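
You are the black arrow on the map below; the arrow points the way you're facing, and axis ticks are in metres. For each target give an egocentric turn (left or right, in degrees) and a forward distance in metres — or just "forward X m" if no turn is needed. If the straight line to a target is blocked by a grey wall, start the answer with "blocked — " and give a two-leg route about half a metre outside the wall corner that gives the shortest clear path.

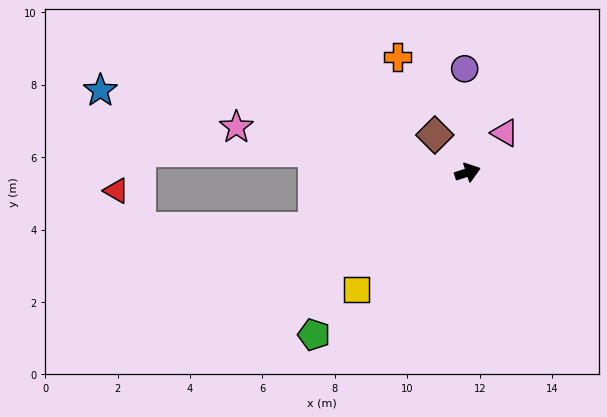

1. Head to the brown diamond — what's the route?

turn left 113°, forward 1.4 m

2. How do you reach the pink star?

turn left 151°, forward 6.5 m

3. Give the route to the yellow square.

turn right 152°, forward 4.5 m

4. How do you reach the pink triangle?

turn left 29°, forward 1.5 m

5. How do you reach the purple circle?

turn left 74°, forward 2.9 m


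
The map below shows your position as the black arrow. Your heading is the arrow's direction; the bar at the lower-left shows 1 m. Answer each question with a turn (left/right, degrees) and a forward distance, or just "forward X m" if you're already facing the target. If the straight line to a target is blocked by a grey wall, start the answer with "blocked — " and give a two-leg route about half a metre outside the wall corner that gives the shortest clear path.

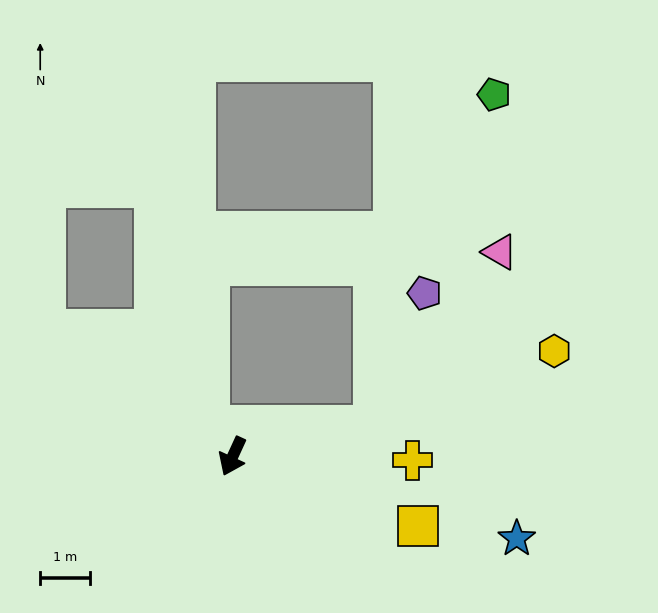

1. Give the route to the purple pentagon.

blocked — turn left 127°, forward 2.9 m, then turn left 57°, forward 2.8 m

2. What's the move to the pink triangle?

blocked — turn left 127°, forward 2.9 m, then turn left 42°, forward 4.3 m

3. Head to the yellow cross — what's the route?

turn left 113°, forward 3.6 m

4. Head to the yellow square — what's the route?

turn left 94°, forward 3.9 m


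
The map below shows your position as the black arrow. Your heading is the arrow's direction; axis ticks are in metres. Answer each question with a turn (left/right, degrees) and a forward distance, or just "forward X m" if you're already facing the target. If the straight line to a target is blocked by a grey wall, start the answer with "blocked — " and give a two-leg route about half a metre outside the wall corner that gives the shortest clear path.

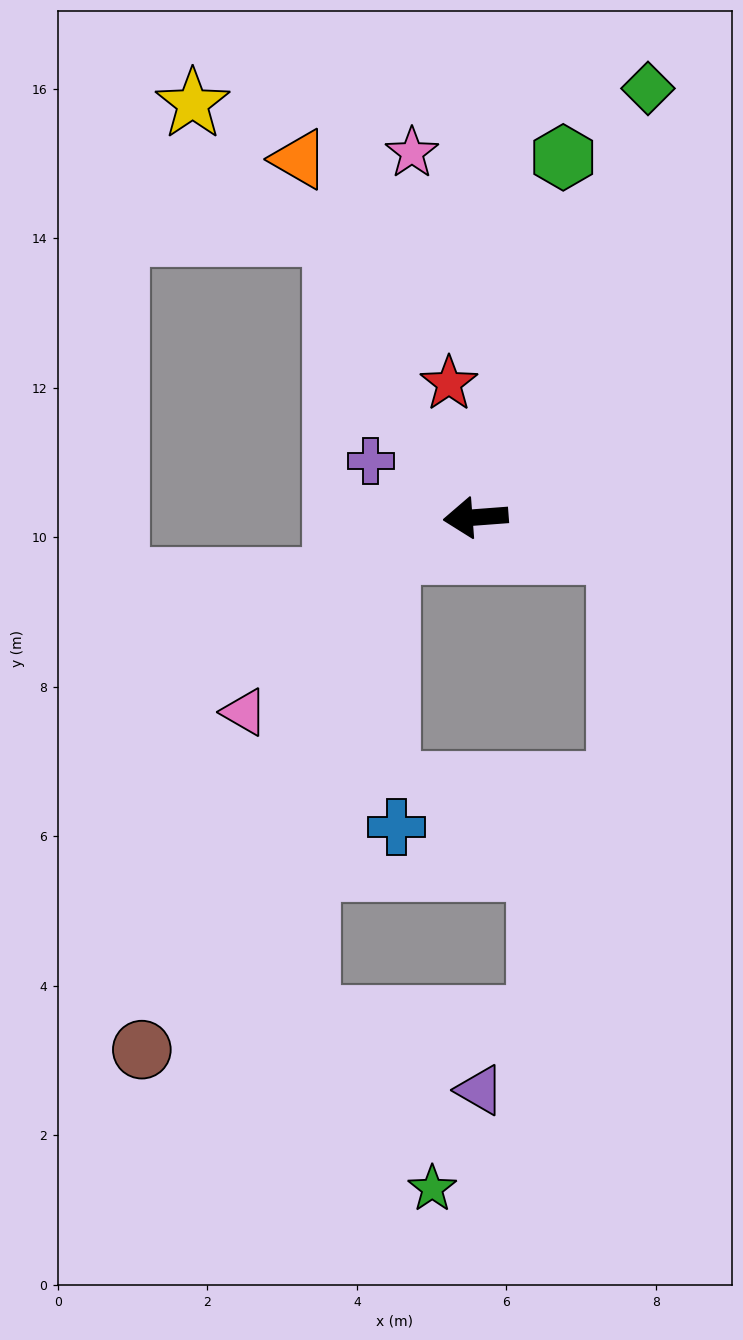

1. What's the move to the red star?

turn right 83°, forward 1.8 m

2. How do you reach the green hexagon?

turn right 108°, forward 5.0 m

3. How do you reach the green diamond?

turn right 116°, forward 6.2 m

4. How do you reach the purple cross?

turn right 33°, forward 1.6 m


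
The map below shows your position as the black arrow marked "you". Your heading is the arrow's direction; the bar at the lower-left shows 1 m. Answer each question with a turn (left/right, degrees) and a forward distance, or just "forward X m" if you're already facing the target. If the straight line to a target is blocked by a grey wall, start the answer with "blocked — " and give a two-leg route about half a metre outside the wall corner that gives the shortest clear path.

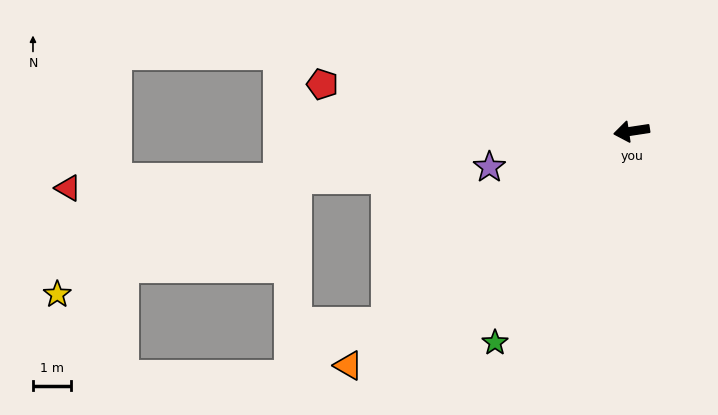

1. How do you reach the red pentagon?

turn right 17°, forward 8.2 m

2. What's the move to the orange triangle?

turn left 31°, forward 9.6 m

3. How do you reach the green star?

turn left 49°, forward 6.6 m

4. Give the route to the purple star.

turn left 6°, forward 3.8 m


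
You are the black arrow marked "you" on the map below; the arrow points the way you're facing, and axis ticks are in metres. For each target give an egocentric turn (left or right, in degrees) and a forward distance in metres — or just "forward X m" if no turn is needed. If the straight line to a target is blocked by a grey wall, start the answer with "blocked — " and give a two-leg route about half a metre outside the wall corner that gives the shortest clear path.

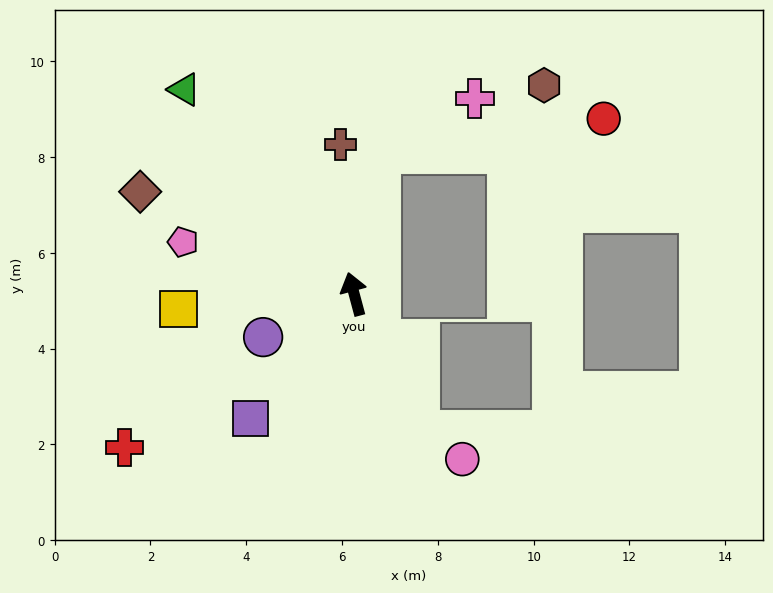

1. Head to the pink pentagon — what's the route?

turn left 58°, forward 3.7 m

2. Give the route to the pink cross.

blocked — turn right 26°, forward 3.0 m, then turn right 49°, forward 2.3 m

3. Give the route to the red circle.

blocked — turn right 26°, forward 3.0 m, then turn right 70°, forward 4.7 m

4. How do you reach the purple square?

turn left 125°, forward 3.4 m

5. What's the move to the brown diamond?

turn left 49°, forward 4.9 m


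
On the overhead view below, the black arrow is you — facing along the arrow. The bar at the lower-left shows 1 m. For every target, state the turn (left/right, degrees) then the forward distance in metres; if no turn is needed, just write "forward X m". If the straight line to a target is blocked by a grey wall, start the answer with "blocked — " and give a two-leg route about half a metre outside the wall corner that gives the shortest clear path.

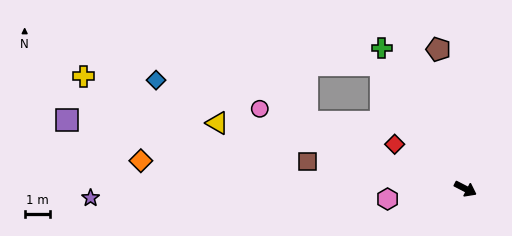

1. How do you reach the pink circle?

turn right 174°, forward 8.7 m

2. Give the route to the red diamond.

turn left 175°, forward 3.3 m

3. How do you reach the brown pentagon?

turn left 128°, forward 5.6 m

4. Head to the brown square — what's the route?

turn right 163°, forward 6.3 m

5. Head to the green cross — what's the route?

turn left 148°, forward 6.4 m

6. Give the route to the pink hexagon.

turn right 145°, forward 3.1 m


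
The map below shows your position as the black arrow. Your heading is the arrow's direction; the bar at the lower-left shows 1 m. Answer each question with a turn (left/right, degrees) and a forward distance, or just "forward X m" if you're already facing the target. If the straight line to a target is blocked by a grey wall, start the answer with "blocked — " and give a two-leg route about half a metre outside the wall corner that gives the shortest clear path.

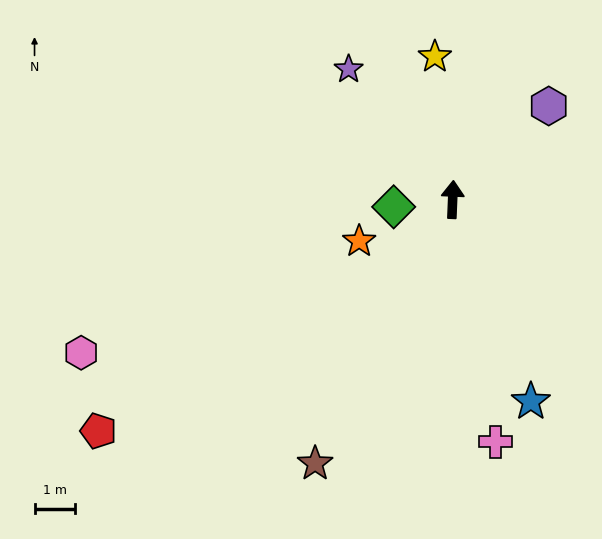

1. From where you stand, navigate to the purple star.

turn left 41°, forward 4.1 m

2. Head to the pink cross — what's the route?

turn right 168°, forward 6.0 m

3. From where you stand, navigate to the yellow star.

turn left 9°, forward 3.5 m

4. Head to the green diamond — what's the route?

turn left 100°, forward 1.5 m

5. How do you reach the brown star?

turn left 155°, forward 7.3 m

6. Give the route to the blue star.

turn right 156°, forward 5.3 m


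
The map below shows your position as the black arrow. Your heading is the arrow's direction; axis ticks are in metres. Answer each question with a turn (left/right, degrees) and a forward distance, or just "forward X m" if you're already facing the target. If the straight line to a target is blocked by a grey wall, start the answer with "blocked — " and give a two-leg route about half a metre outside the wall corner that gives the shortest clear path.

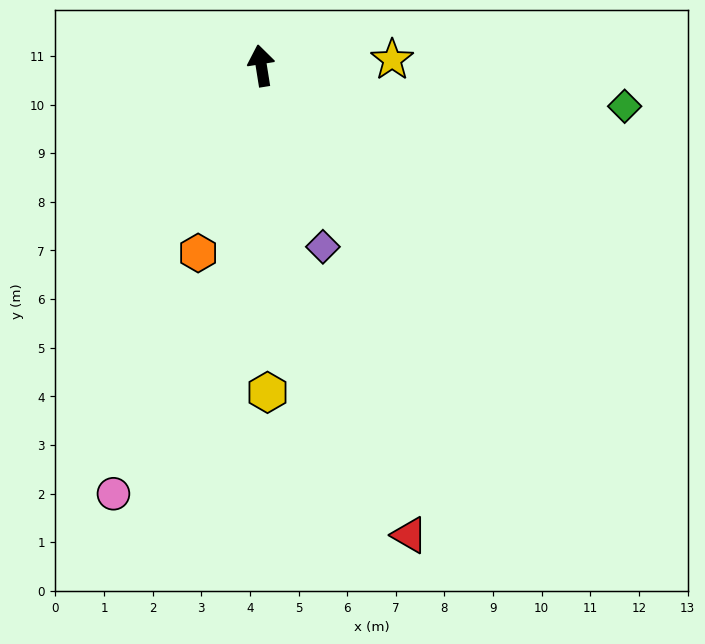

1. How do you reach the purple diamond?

turn right 170°, forward 3.9 m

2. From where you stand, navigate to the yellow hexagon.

turn left 172°, forward 6.7 m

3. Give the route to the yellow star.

turn right 96°, forward 2.7 m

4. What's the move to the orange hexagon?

turn left 152°, forward 4.1 m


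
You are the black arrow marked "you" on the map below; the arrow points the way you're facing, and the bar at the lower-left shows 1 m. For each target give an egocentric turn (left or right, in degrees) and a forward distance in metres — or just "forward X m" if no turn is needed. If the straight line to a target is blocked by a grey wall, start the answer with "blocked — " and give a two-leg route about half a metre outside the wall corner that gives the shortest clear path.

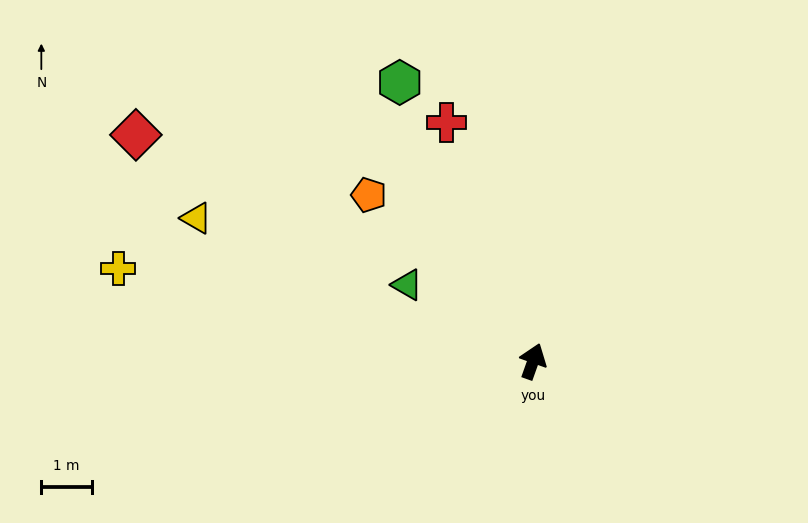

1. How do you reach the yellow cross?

turn left 97°, forward 8.4 m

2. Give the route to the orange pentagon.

turn left 64°, forward 4.6 m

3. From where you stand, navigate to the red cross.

turn left 40°, forward 5.0 m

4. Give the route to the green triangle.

turn left 78°, forward 2.9 m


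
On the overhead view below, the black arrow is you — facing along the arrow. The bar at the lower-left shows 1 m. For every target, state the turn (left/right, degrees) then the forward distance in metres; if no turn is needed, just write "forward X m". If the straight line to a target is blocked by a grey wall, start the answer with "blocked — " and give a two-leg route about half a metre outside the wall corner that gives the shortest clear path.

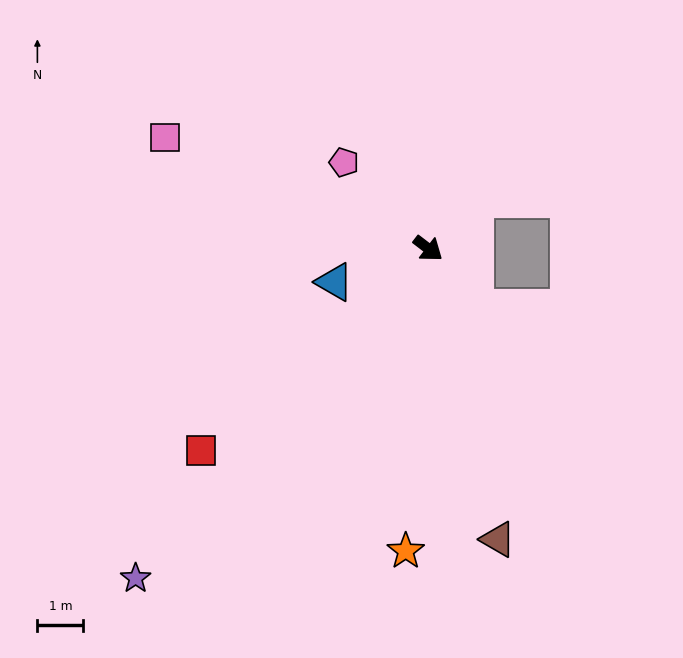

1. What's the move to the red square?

turn right 101°, forward 6.6 m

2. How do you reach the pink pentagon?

turn left 172°, forward 2.6 m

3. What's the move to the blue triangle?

turn right 123°, forward 2.2 m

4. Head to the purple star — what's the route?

turn right 94°, forward 9.6 m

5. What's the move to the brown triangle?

turn right 39°, forward 6.5 m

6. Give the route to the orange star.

turn right 57°, forward 6.6 m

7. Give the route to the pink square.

turn right 165°, forward 6.2 m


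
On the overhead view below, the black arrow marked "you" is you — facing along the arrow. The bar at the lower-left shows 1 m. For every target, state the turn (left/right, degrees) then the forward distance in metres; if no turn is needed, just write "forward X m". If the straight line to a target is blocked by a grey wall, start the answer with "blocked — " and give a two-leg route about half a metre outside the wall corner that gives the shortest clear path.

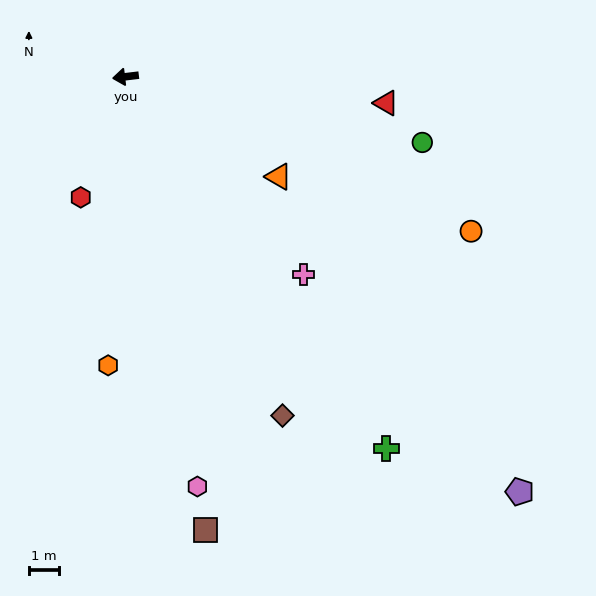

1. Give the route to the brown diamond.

turn left 108°, forward 12.3 m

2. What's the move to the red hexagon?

turn left 63°, forward 4.2 m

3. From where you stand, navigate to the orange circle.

turn left 149°, forward 12.4 m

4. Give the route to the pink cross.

turn left 125°, forward 8.7 m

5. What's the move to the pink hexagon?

turn left 93°, forward 13.7 m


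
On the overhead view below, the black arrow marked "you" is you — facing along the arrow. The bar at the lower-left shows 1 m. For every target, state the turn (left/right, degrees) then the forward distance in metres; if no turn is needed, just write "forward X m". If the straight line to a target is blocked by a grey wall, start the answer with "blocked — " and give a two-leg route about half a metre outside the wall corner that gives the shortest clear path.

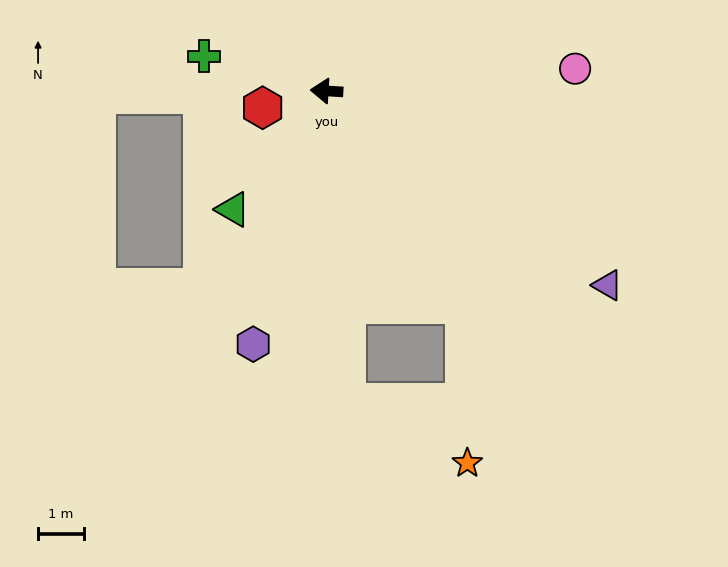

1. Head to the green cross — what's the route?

turn right 12°, forward 2.8 m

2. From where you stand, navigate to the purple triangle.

turn left 149°, forward 7.4 m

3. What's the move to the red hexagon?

turn left 18°, forward 1.4 m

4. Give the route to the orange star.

blocked — turn left 126°, forward 5.5 m, then turn right 31°, forward 3.5 m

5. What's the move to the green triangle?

turn left 55°, forward 3.3 m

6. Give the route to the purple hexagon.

turn left 77°, forward 5.7 m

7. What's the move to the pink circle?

turn right 171°, forward 5.4 m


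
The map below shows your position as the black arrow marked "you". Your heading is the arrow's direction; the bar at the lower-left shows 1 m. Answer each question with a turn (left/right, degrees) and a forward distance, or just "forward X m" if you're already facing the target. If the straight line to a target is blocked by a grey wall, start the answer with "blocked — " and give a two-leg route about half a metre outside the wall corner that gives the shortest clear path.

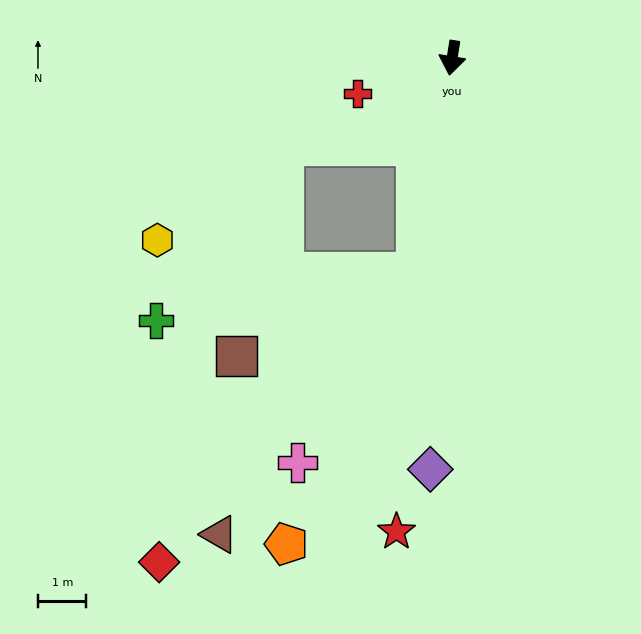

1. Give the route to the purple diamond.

turn left 6°, forward 8.5 m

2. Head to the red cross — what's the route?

turn right 60°, forward 2.1 m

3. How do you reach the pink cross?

blocked — forward 4.5 m, then turn right 23°, forward 4.6 m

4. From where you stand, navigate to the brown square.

blocked — forward 4.5 m, then turn right 56°, forward 4.1 m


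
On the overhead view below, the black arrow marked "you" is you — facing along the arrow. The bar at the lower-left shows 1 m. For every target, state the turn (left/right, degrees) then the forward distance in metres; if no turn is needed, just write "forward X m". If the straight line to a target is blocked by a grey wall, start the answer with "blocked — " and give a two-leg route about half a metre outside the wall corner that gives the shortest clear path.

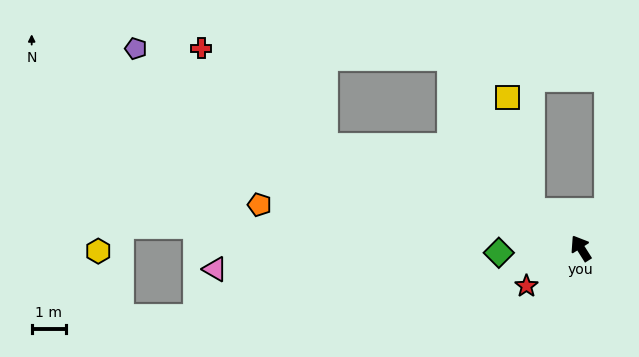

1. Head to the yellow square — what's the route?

blocked — turn left 22°, forward 1.8 m, then turn right 43°, forward 3.4 m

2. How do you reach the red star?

turn left 93°, forward 1.9 m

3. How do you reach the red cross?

blocked — turn left 36°, forward 8.1 m, then turn right 17°, forward 4.6 m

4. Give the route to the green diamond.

turn left 61°, forward 2.4 m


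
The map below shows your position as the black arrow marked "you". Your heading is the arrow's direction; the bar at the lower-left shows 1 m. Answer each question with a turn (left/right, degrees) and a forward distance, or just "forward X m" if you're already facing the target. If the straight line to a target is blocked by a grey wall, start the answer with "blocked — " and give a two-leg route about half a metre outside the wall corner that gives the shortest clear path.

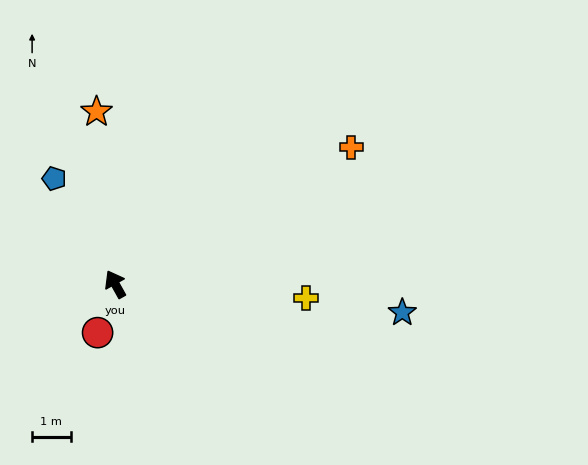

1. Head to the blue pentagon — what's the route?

forward 3.2 m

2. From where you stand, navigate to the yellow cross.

turn right 123°, forward 5.0 m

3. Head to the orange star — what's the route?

turn right 23°, forward 4.5 m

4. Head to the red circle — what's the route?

turn left 131°, forward 1.3 m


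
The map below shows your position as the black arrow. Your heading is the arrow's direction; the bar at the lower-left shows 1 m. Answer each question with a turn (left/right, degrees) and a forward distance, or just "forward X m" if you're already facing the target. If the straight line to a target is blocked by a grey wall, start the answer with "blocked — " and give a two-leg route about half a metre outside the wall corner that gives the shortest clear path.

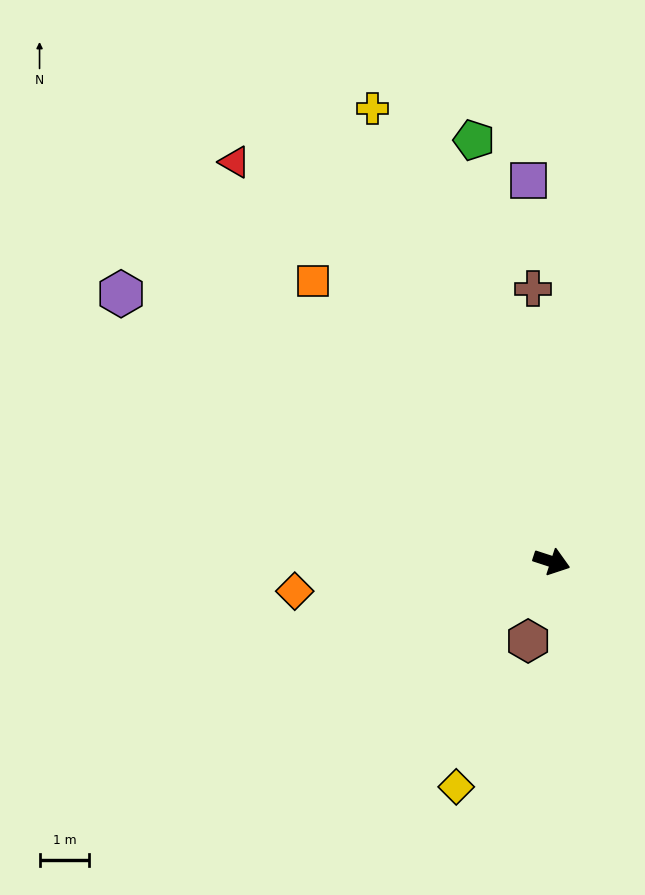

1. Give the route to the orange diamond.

turn right 155°, forward 5.2 m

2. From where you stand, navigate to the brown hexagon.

turn right 88°, forward 1.7 m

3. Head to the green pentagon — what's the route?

turn left 119°, forward 8.6 m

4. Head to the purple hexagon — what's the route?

turn left 166°, forward 10.2 m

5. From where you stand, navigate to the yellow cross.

turn left 130°, forward 9.8 m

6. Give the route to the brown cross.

turn left 112°, forward 5.5 m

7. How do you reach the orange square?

turn left 148°, forward 7.4 m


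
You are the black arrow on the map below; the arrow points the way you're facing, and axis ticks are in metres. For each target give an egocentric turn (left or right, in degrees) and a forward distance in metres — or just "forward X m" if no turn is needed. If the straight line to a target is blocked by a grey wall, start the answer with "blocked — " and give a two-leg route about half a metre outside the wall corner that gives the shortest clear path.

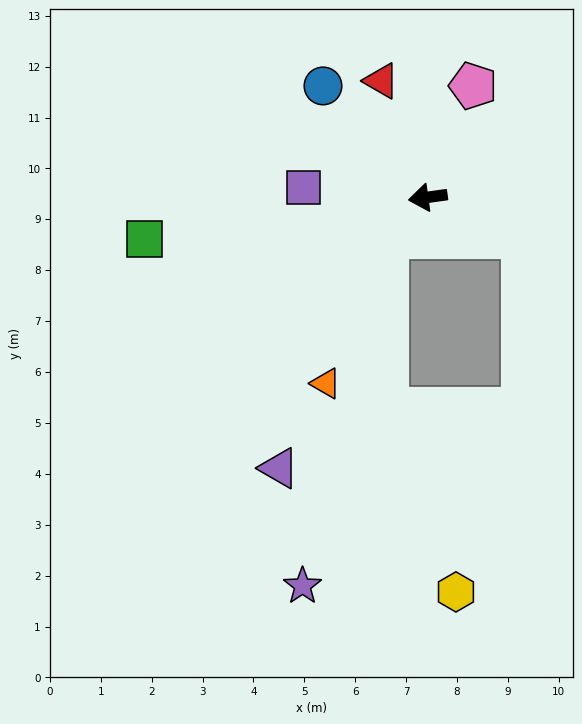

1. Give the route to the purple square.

turn right 13°, forward 2.5 m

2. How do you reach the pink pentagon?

turn right 120°, forward 2.4 m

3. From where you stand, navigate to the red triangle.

turn right 76°, forward 2.5 m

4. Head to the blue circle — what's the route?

turn right 55°, forward 3.0 m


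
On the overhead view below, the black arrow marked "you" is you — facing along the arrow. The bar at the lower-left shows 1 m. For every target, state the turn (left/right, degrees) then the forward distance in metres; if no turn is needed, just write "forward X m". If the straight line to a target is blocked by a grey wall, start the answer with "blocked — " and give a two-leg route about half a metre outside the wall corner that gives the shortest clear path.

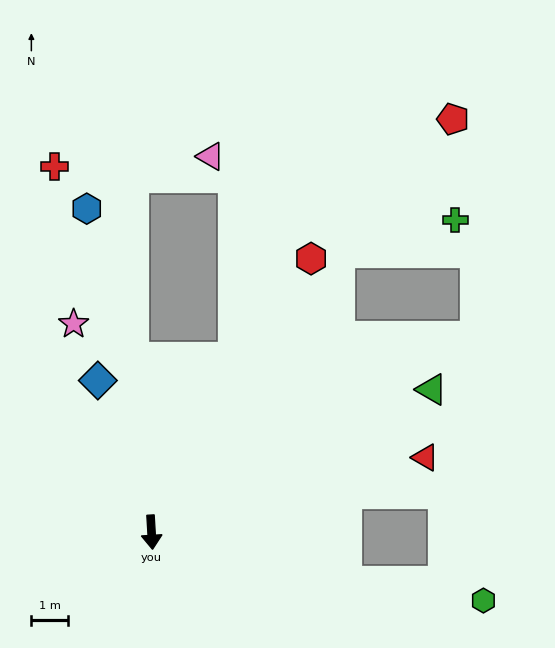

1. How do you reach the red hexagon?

turn left 146°, forward 8.6 m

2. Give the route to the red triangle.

turn left 102°, forward 7.7 m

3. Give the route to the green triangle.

turn left 114°, forward 8.5 m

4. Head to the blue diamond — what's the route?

turn right 164°, forward 4.3 m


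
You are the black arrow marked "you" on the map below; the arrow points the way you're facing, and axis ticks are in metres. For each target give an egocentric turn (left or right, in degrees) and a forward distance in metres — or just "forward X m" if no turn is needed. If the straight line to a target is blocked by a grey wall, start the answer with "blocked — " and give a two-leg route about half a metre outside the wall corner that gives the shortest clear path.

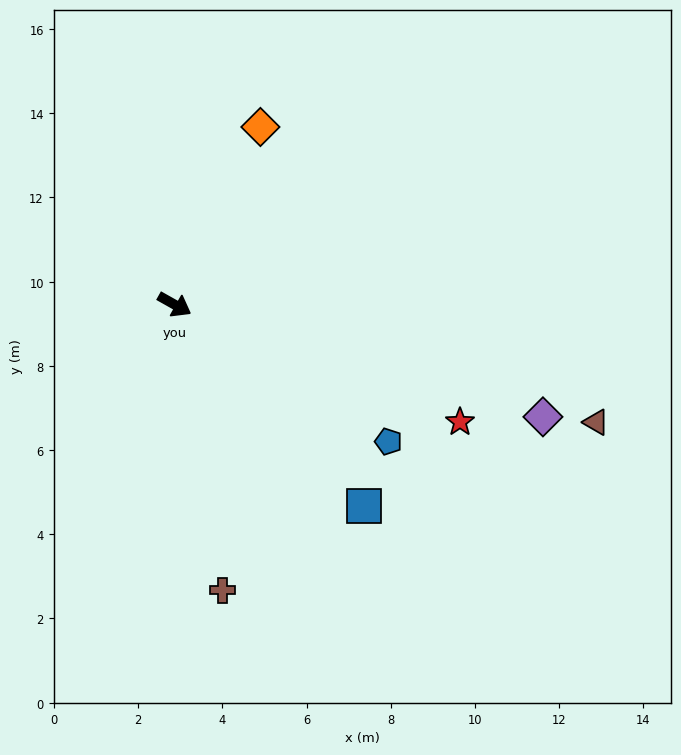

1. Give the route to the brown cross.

turn right 51°, forward 6.9 m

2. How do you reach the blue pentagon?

turn right 3°, forward 6.0 m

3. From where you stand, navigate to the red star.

turn left 7°, forward 7.3 m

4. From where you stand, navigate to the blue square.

turn right 17°, forward 6.6 m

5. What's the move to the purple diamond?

turn left 12°, forward 9.1 m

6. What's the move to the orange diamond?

turn left 94°, forward 4.7 m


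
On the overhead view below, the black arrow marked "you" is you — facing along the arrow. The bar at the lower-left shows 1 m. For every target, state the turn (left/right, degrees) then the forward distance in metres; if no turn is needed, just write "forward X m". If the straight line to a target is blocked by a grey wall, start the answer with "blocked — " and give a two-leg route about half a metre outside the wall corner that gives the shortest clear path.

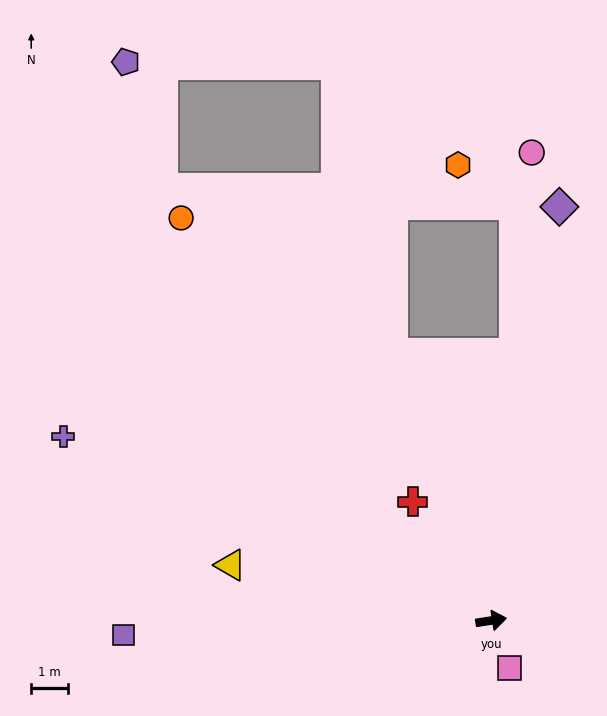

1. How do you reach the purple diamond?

turn left 72°, forward 11.5 m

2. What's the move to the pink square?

turn right 78°, forward 1.4 m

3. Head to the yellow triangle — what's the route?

turn left 159°, forward 7.3 m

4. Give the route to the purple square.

turn left 173°, forward 10.1 m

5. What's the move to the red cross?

turn left 115°, forward 3.9 m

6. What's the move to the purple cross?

turn left 148°, forward 12.8 m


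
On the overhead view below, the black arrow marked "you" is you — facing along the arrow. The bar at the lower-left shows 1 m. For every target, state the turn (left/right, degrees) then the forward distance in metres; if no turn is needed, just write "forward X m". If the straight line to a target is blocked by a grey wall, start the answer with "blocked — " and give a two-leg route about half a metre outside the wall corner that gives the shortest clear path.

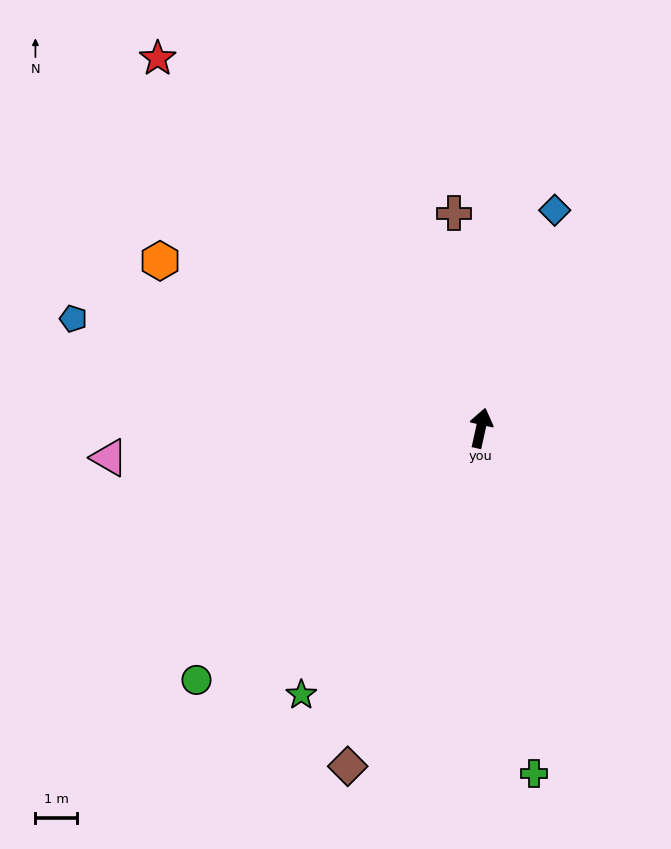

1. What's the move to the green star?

turn left 159°, forward 7.7 m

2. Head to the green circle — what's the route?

turn left 144°, forward 9.1 m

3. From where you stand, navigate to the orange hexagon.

turn left 75°, forward 8.7 m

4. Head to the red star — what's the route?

turn left 54°, forward 11.7 m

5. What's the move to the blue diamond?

turn right 6°, forward 5.5 m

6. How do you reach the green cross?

turn right 159°, forward 8.4 m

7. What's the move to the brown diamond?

turn left 171°, forward 8.7 m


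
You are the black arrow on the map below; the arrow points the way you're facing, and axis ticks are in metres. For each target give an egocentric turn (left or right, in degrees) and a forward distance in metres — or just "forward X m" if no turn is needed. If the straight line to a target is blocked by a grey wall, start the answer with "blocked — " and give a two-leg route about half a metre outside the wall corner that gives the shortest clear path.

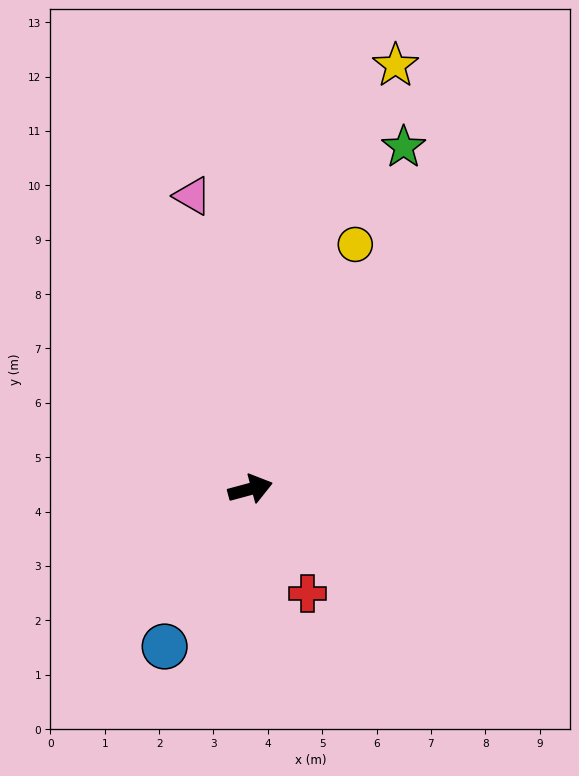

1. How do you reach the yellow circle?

turn left 52°, forward 4.9 m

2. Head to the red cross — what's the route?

turn right 76°, forward 2.2 m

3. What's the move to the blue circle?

turn right 134°, forward 3.3 m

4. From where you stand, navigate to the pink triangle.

turn left 86°, forward 5.5 m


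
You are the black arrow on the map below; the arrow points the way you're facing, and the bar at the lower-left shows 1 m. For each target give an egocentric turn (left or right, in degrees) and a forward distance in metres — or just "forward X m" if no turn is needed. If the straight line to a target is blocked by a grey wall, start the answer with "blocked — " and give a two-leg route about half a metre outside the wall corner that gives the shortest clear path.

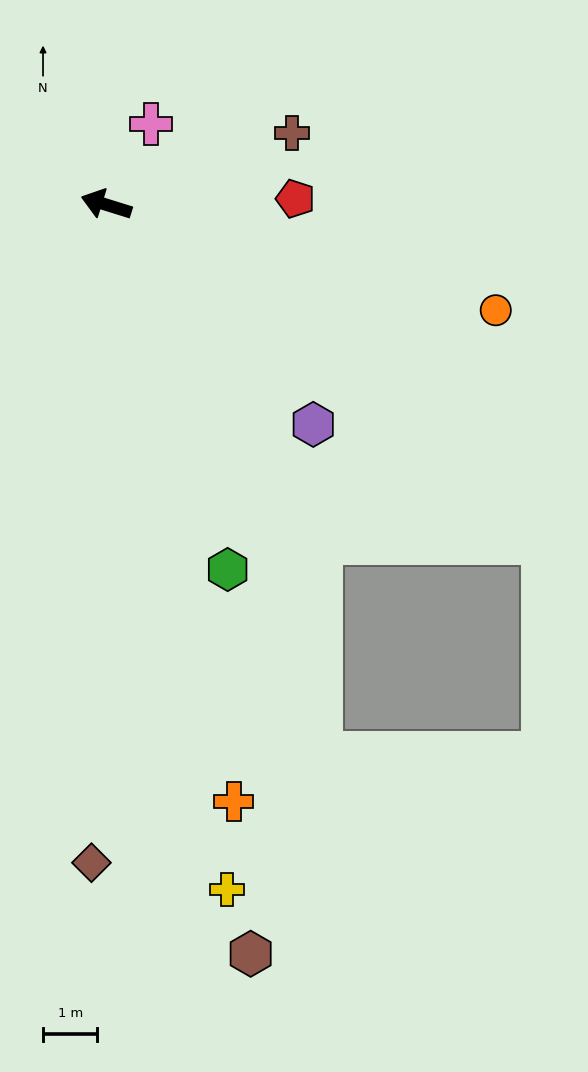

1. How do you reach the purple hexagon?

turn left 151°, forward 5.5 m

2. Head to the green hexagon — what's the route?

turn left 126°, forward 7.1 m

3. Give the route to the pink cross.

turn right 102°, forward 1.7 m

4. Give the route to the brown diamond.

turn left 106°, forward 12.1 m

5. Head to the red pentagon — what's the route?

turn right 161°, forward 3.5 m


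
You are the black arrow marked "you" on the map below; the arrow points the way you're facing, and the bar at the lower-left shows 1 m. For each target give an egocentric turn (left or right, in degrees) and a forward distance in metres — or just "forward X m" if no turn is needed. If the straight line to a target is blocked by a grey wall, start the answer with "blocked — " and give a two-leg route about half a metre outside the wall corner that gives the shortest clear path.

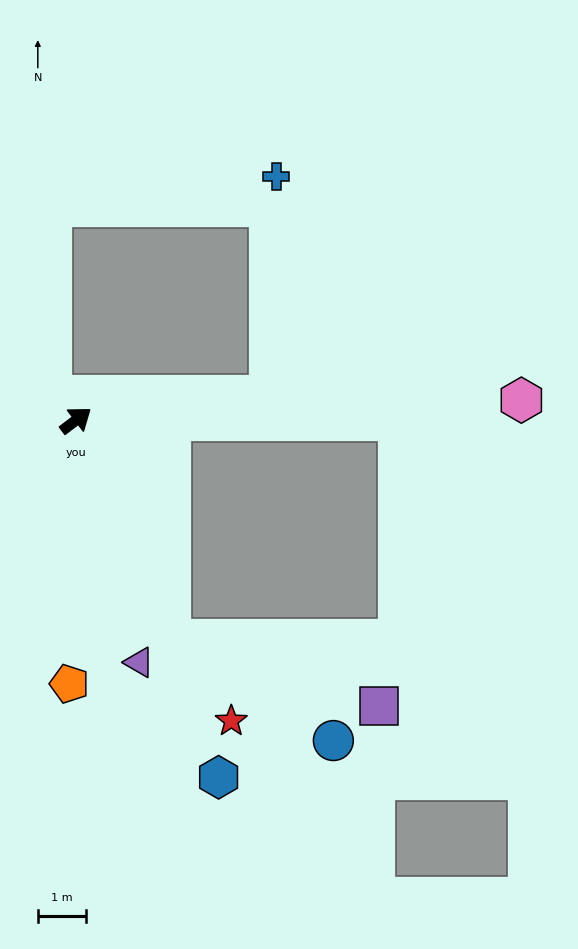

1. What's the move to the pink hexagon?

turn right 35°, forward 9.3 m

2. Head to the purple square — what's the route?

blocked — turn right 104°, forward 5.0 m, then turn left 49°, forward 4.6 m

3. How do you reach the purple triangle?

turn right 113°, forward 5.2 m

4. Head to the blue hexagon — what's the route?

turn right 105°, forward 8.0 m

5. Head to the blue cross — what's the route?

blocked — turn right 30°, forward 4.1 m, then turn left 81°, forward 4.6 m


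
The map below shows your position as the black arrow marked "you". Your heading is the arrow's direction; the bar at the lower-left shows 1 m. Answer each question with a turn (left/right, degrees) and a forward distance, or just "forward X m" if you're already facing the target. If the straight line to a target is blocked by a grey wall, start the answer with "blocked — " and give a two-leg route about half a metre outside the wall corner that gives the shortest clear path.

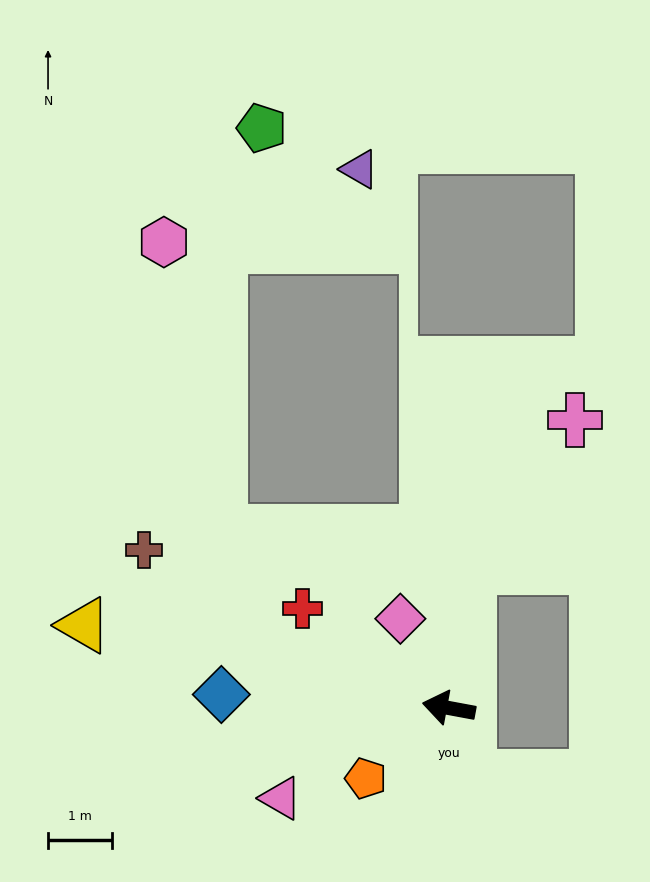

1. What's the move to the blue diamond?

turn left 7°, forward 3.6 m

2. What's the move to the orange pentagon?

turn left 51°, forward 1.7 m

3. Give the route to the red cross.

turn right 24°, forward 2.8 m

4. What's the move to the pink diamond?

turn right 51°, forward 1.6 m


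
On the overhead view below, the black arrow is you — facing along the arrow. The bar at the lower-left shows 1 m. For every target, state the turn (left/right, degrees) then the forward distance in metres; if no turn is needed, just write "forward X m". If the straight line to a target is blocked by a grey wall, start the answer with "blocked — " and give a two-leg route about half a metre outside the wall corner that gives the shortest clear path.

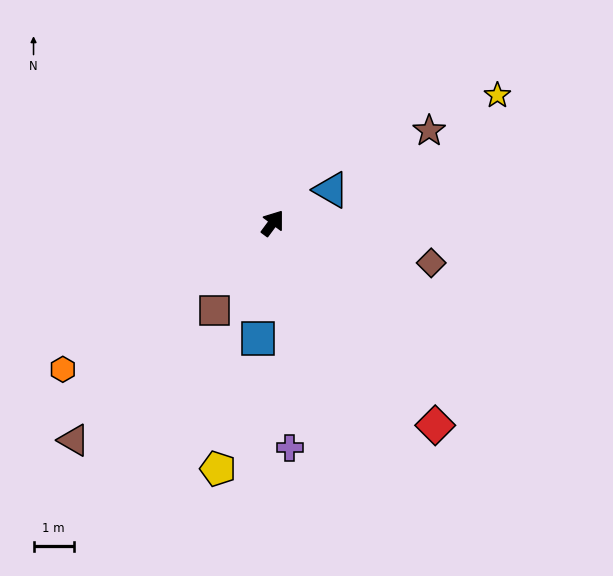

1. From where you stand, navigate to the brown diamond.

turn right 68°, forward 4.1 m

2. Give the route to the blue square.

turn right 151°, forward 2.9 m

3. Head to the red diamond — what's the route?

turn right 105°, forward 6.4 m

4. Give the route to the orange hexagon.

turn left 161°, forward 6.3 m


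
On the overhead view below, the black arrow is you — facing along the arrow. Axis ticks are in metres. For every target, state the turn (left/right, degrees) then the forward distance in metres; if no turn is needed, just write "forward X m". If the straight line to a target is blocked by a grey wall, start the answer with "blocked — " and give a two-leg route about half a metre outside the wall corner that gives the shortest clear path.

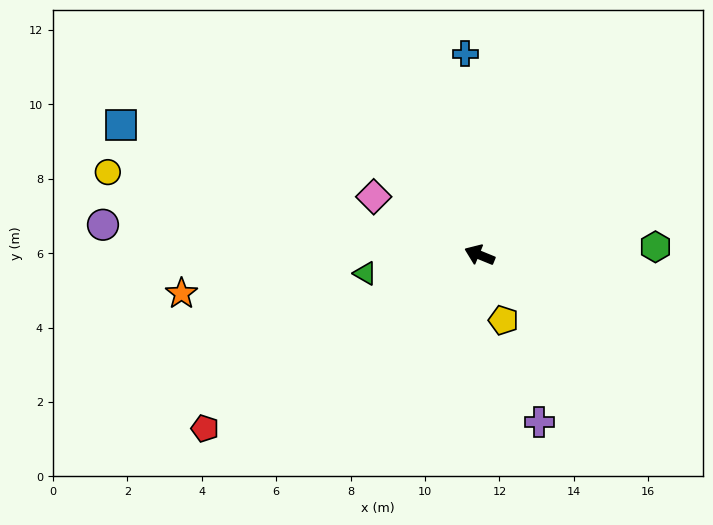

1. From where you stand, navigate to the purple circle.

turn left 18°, forward 10.2 m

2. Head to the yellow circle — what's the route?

turn left 10°, forward 10.2 m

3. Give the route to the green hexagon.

turn right 155°, forward 4.7 m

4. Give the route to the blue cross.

turn right 64°, forward 5.4 m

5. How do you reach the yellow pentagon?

turn left 132°, forward 1.9 m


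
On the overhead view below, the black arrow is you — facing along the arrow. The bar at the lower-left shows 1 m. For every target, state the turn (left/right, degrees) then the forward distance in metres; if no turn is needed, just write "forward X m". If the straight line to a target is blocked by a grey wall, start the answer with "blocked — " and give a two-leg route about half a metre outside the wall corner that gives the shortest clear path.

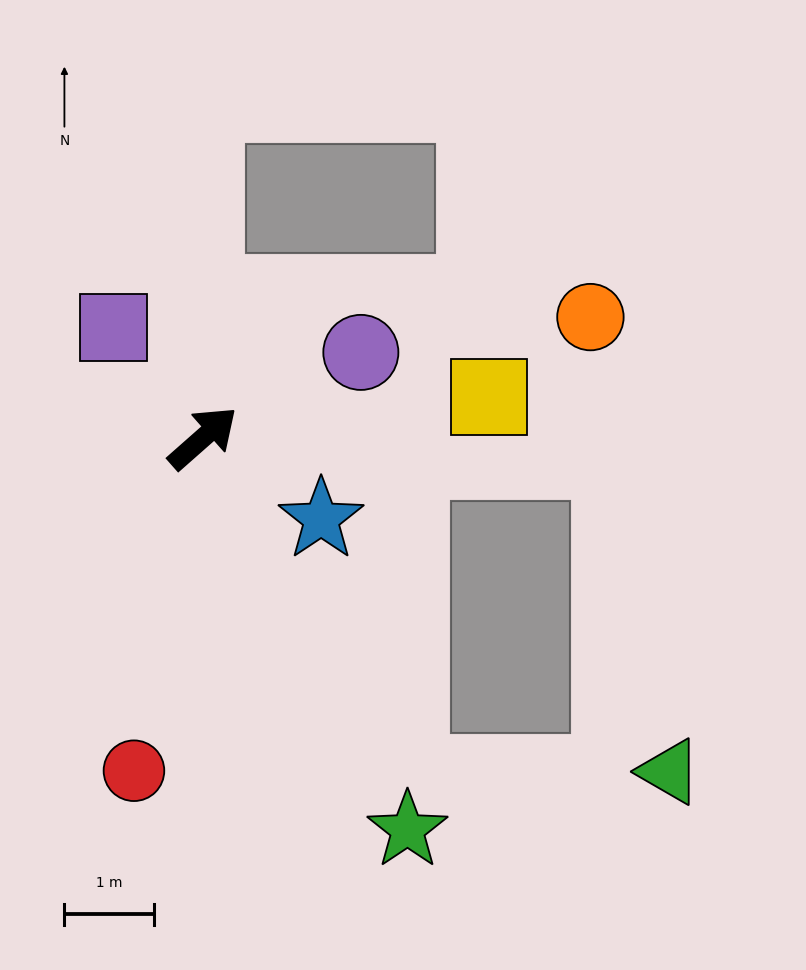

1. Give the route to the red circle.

turn right 143°, forward 3.8 m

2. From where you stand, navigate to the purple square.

turn left 88°, forward 1.6 m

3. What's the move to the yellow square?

turn right 33°, forward 3.2 m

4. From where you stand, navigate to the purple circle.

turn right 13°, forward 2.0 m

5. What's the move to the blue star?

turn right 76°, forward 1.6 m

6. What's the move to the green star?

turn right 104°, forward 5.0 m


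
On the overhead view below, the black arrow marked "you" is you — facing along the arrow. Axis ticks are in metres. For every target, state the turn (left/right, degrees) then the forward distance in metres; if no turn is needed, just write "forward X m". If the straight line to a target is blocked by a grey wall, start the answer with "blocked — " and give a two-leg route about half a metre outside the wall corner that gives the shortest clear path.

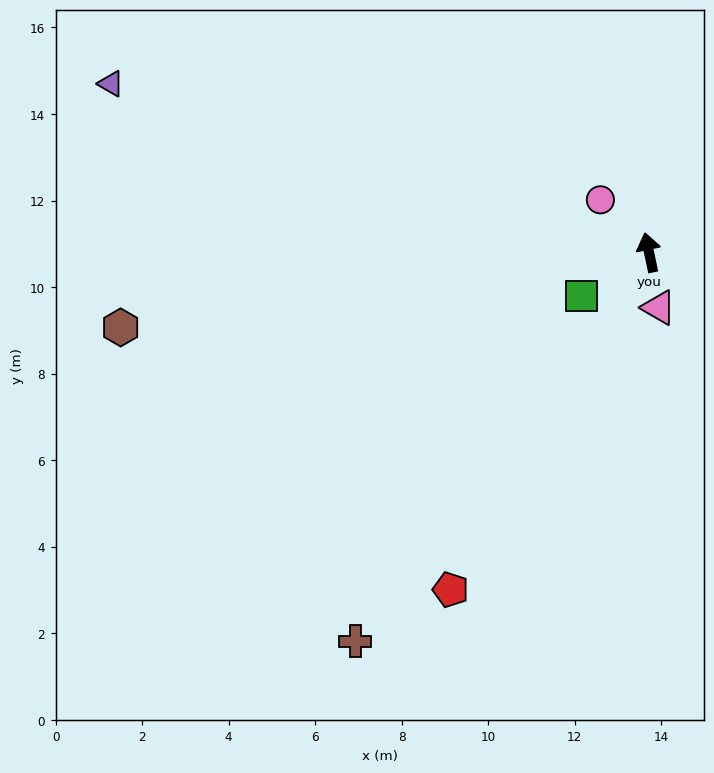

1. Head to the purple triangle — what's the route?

turn left 61°, forward 13.0 m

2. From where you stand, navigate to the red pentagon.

turn left 138°, forward 9.0 m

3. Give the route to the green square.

turn left 111°, forward 1.9 m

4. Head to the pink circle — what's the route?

turn left 31°, forward 1.7 m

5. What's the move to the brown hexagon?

turn left 86°, forward 12.3 m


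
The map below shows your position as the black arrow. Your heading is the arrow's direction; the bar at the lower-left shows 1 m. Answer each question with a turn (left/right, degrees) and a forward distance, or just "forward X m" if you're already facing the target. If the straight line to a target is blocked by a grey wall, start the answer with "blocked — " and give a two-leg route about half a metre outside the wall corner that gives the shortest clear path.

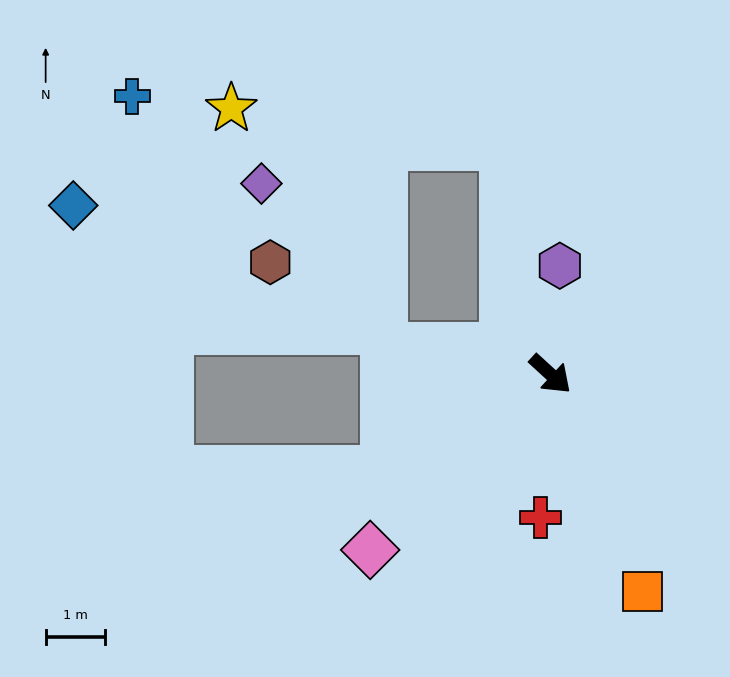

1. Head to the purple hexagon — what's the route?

turn left 128°, forward 1.8 m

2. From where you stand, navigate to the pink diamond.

turn right 93°, forward 4.3 m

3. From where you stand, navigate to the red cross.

turn right 51°, forward 2.4 m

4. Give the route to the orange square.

turn right 25°, forward 4.0 m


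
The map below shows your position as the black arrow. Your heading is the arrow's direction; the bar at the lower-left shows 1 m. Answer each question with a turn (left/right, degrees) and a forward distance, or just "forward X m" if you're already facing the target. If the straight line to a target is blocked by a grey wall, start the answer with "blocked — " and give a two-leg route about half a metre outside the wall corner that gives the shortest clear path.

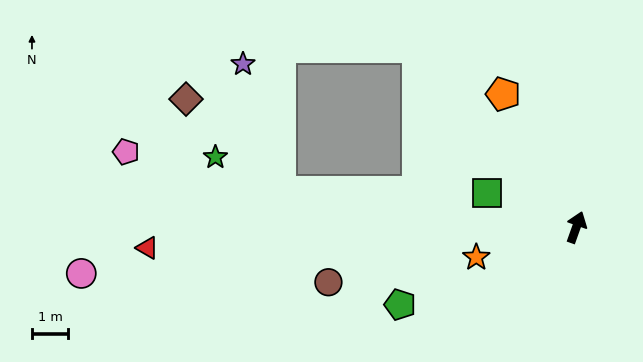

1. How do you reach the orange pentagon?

turn left 48°, forward 4.2 m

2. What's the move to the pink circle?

turn left 115°, forward 13.8 m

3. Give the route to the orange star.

turn left 126°, forward 2.9 m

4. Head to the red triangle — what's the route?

turn left 112°, forward 11.9 m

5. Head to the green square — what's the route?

turn left 89°, forward 2.7 m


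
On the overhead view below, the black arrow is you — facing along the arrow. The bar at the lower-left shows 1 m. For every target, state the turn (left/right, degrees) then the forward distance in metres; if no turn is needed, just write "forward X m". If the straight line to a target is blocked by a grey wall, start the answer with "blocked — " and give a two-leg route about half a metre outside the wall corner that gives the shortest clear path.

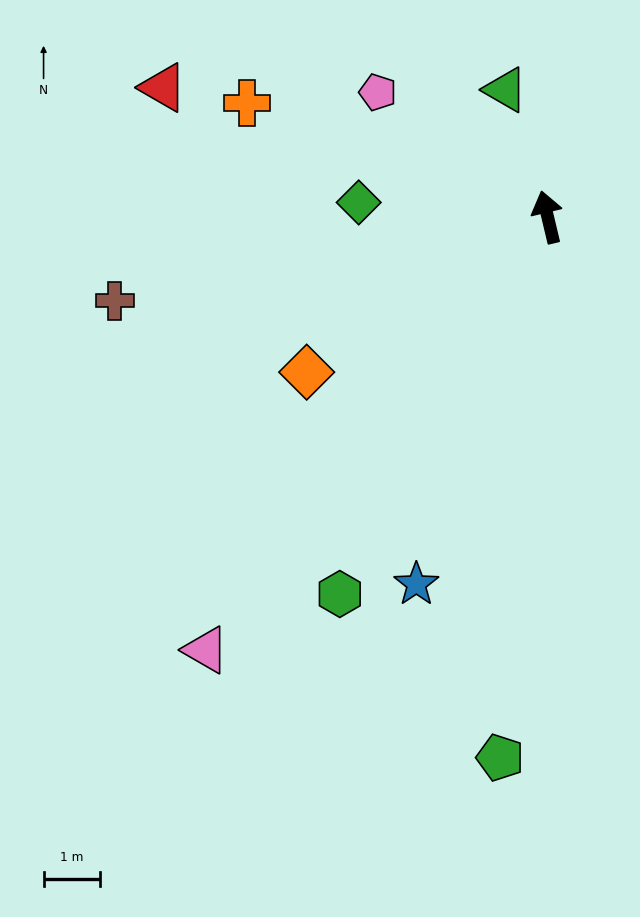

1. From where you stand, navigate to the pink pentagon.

turn left 40°, forward 3.7 m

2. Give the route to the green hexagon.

turn left 138°, forward 7.6 m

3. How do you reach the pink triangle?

turn left 128°, forward 9.8 m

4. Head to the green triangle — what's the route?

turn left 5°, forward 2.4 m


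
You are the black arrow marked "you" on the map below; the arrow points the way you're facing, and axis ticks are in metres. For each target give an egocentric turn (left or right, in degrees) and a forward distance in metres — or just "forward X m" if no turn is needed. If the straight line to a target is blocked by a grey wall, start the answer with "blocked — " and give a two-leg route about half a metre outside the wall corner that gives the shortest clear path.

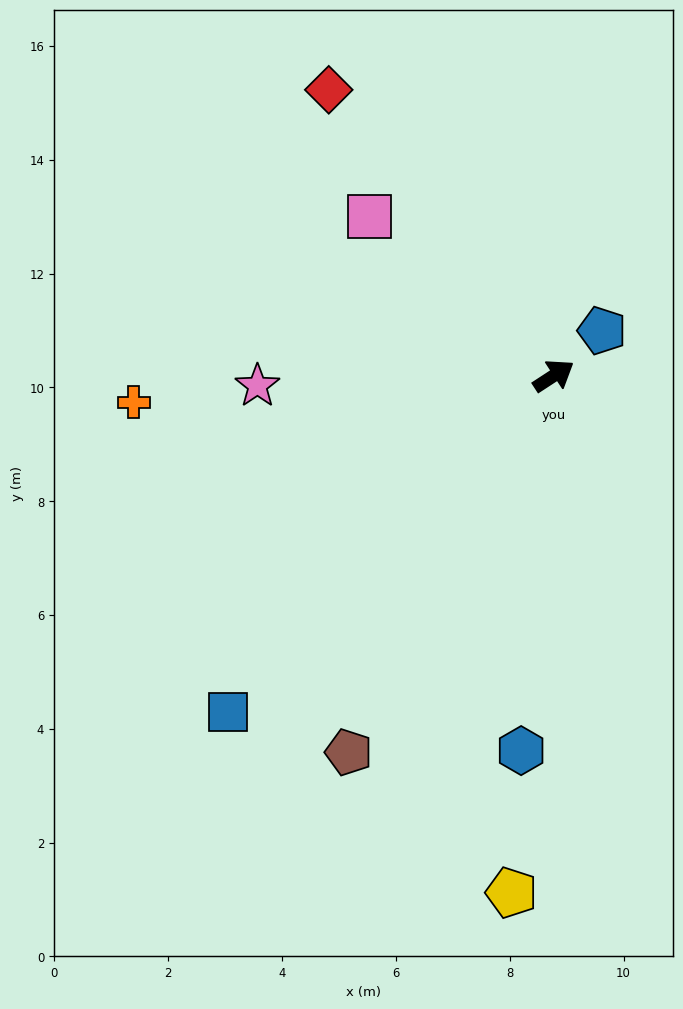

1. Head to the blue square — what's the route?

turn right 167°, forward 8.2 m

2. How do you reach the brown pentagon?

turn right 152°, forward 7.5 m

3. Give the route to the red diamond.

turn left 95°, forward 6.4 m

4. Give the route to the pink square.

turn left 106°, forward 4.3 m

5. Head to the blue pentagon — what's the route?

turn left 10°, forward 1.2 m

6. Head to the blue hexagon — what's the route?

turn right 128°, forward 6.6 m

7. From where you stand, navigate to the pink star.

turn left 149°, forward 5.2 m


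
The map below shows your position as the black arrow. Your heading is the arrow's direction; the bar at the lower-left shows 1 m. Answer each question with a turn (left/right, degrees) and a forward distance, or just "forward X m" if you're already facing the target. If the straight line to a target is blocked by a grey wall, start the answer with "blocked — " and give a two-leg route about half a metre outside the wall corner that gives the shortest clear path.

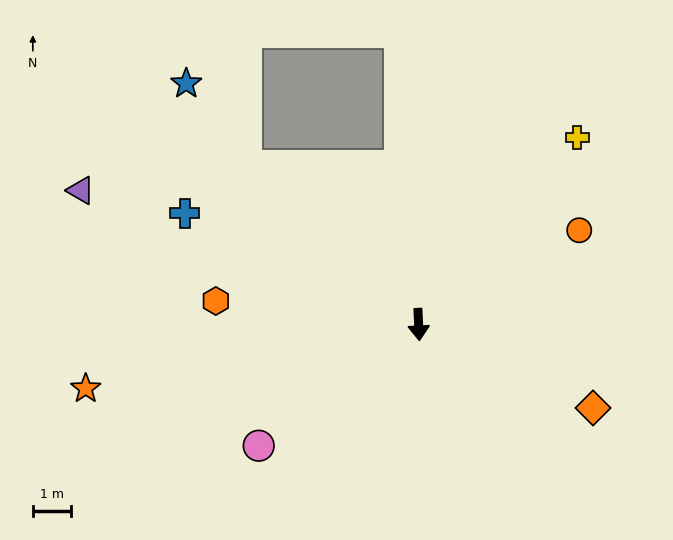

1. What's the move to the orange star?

turn right 82°, forward 8.9 m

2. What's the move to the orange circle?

turn left 118°, forward 4.9 m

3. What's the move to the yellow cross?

turn left 137°, forward 6.5 m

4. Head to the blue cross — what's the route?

turn right 118°, forward 6.8 m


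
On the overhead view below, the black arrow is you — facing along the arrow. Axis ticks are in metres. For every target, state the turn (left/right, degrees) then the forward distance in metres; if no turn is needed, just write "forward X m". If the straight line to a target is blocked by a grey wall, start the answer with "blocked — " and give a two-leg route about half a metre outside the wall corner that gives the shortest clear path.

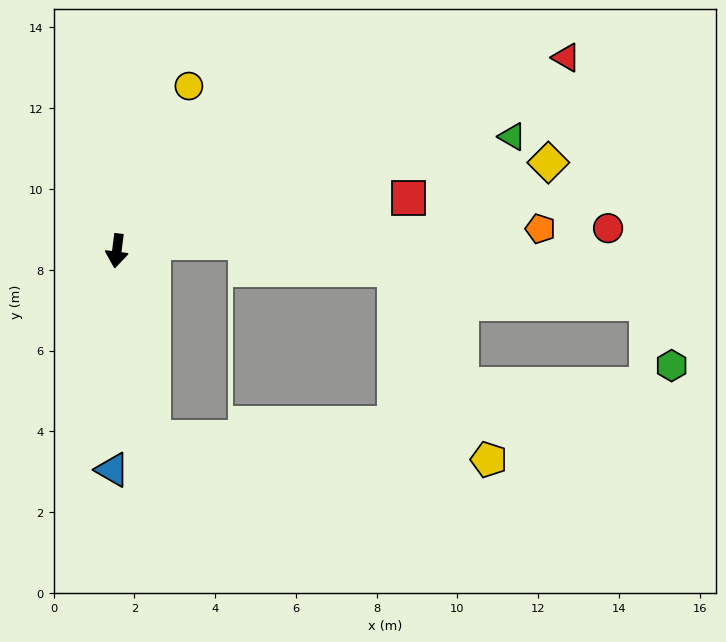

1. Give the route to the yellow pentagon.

blocked — turn left 18°, forward 4.7 m, then turn left 75°, forward 8.3 m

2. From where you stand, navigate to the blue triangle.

turn left 6°, forward 5.4 m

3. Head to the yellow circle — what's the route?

turn left 164°, forward 4.5 m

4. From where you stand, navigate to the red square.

turn left 107°, forward 7.3 m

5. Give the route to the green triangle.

turn left 113°, forward 10.2 m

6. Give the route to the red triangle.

turn left 120°, forward 12.1 m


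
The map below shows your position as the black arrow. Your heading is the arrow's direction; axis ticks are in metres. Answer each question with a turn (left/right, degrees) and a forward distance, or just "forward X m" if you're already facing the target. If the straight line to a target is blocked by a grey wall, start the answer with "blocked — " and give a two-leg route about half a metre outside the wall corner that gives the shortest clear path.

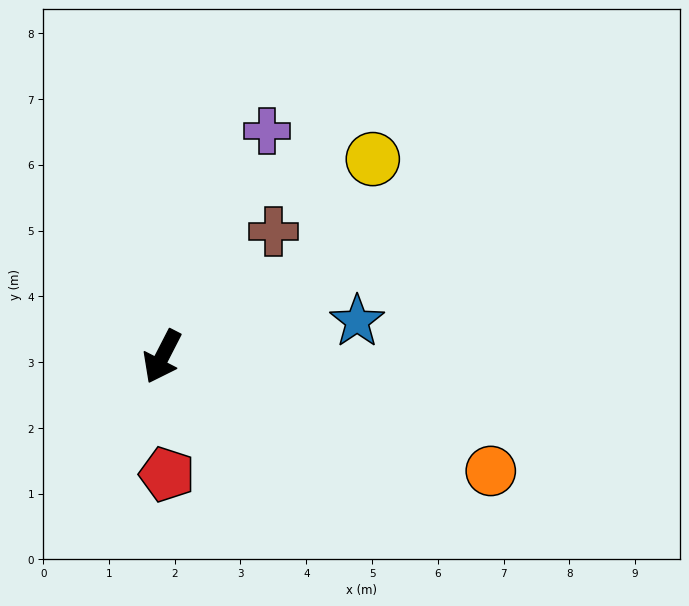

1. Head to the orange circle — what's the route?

turn left 98°, forward 5.3 m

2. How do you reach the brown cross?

turn left 166°, forward 2.5 m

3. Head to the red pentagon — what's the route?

turn left 29°, forward 1.8 m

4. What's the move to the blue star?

turn left 128°, forward 3.0 m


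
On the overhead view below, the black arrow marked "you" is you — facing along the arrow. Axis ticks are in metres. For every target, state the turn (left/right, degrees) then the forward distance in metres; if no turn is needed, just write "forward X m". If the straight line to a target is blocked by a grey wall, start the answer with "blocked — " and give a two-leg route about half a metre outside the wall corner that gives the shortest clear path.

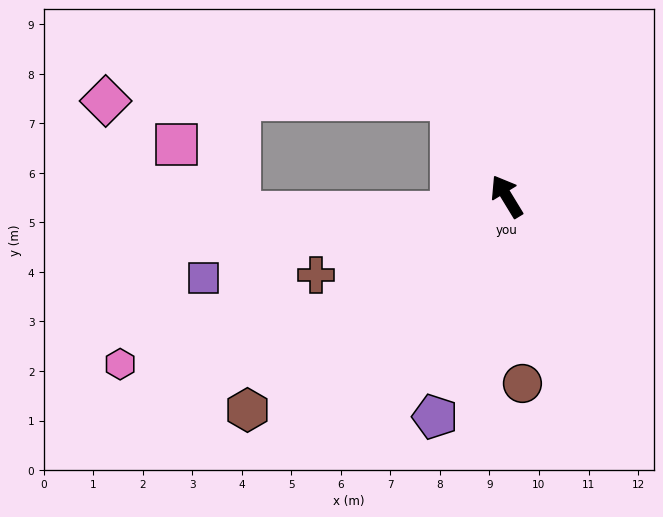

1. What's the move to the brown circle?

turn left 153°, forward 3.8 m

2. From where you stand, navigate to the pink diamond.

blocked — forward 2.2 m, then turn left 59°, forward 7.0 m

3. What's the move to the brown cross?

turn left 81°, forward 4.2 m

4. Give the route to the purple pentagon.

turn left 131°, forward 4.7 m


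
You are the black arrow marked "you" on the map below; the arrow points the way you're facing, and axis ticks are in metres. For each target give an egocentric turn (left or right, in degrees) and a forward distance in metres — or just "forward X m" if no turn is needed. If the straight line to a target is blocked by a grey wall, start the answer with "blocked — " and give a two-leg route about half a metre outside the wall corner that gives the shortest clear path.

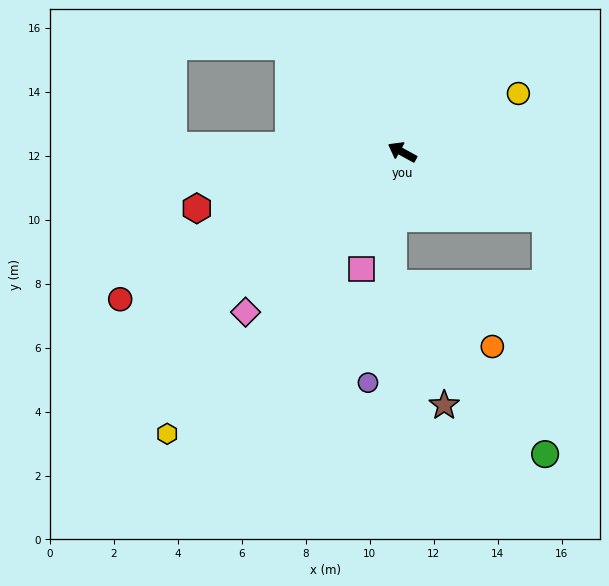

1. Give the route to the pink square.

turn left 100°, forward 3.9 m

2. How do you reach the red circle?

turn left 56°, forward 9.9 m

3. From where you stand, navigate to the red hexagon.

turn left 44°, forward 6.7 m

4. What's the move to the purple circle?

turn left 110°, forward 7.3 m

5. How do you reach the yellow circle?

turn right 124°, forward 4.1 m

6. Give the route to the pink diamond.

turn left 74°, forward 7.0 m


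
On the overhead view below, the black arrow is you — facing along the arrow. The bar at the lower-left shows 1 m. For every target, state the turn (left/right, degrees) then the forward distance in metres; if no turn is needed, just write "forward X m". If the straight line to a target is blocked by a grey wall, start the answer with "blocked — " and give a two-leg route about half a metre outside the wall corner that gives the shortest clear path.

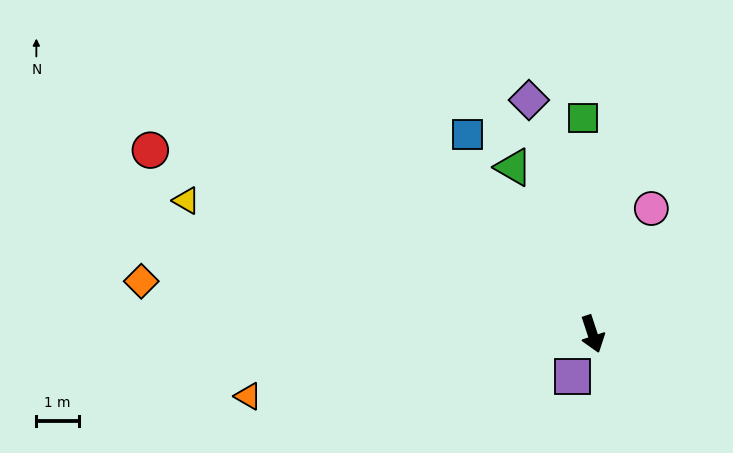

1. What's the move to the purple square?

turn right 44°, forward 1.1 m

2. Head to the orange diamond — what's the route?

turn right 115°, forward 10.7 m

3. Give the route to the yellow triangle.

turn right 126°, forward 10.1 m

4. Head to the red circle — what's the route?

turn right 131°, forward 11.3 m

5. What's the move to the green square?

turn left 164°, forward 5.1 m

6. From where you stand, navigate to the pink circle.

turn left 137°, forward 3.3 m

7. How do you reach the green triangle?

turn right 173°, forward 4.4 m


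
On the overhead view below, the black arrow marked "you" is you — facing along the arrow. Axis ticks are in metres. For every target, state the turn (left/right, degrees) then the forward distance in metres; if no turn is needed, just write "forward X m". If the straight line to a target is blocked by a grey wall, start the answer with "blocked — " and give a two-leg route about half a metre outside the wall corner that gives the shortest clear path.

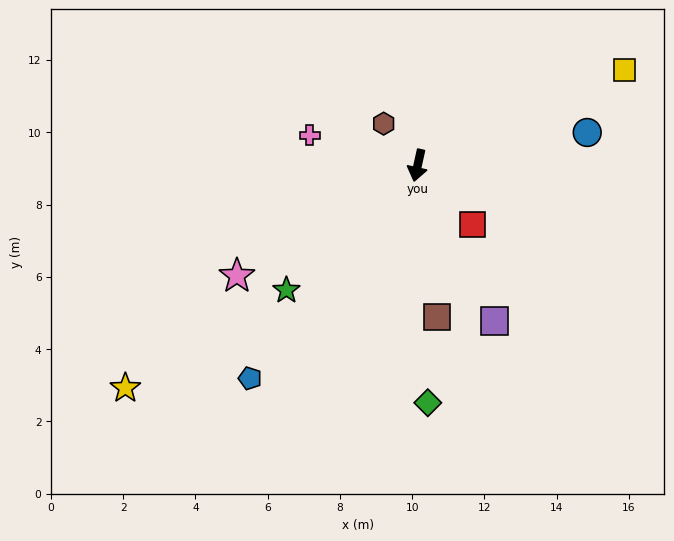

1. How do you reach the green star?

turn right 34°, forward 5.0 m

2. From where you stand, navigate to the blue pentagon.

turn right 26°, forward 7.5 m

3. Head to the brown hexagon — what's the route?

turn right 128°, forward 1.5 m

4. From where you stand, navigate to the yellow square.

turn left 127°, forward 6.3 m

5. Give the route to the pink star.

turn right 46°, forward 5.9 m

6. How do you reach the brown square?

turn left 20°, forward 4.2 m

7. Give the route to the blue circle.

turn left 114°, forward 4.8 m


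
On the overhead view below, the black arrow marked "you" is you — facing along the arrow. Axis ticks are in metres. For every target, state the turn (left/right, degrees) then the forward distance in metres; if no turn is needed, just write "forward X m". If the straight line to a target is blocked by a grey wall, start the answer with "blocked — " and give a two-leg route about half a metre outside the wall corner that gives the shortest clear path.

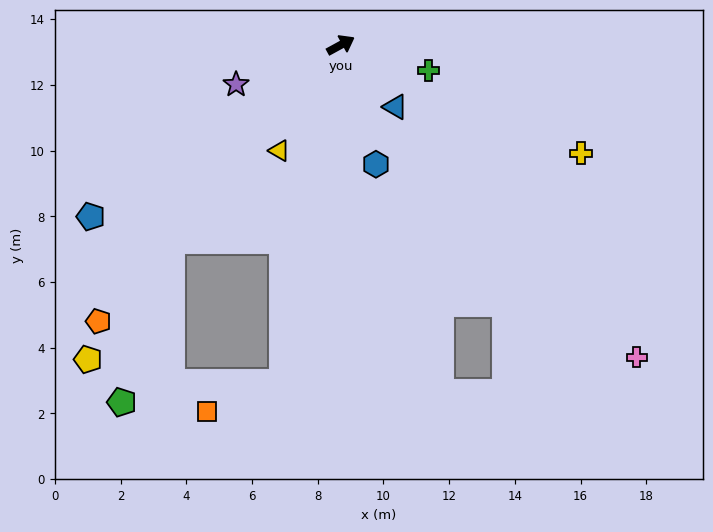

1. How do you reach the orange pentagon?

turn right 160°, forward 11.2 m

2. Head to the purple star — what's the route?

turn left 172°, forward 3.4 m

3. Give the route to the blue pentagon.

turn right 174°, forward 9.2 m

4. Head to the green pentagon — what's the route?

blocked — turn right 160°, forward 7.9 m, then turn left 24°, forward 5.1 m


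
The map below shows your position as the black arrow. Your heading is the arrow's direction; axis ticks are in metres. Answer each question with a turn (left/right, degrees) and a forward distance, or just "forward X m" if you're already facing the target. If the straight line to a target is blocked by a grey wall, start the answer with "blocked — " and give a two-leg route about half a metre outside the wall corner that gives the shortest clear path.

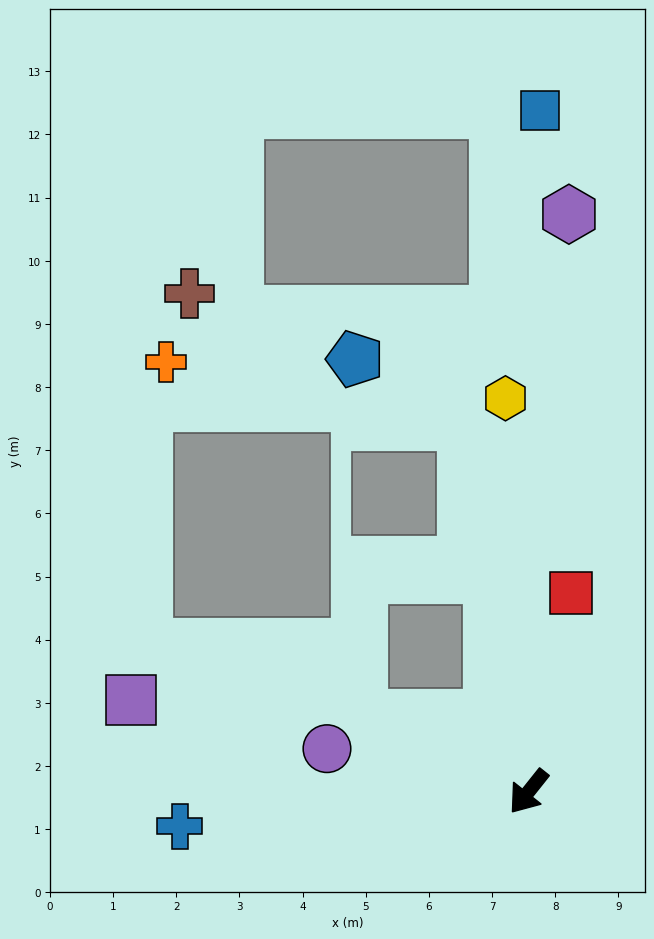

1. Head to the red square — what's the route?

turn right 153°, forward 3.2 m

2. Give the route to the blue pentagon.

blocked — turn right 132°, forward 5.9 m, then turn left 50°, forward 2.0 m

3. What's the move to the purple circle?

turn right 64°, forward 3.3 m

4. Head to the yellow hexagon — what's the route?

turn right 138°, forward 6.2 m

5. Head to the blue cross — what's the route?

turn right 46°, forward 5.5 m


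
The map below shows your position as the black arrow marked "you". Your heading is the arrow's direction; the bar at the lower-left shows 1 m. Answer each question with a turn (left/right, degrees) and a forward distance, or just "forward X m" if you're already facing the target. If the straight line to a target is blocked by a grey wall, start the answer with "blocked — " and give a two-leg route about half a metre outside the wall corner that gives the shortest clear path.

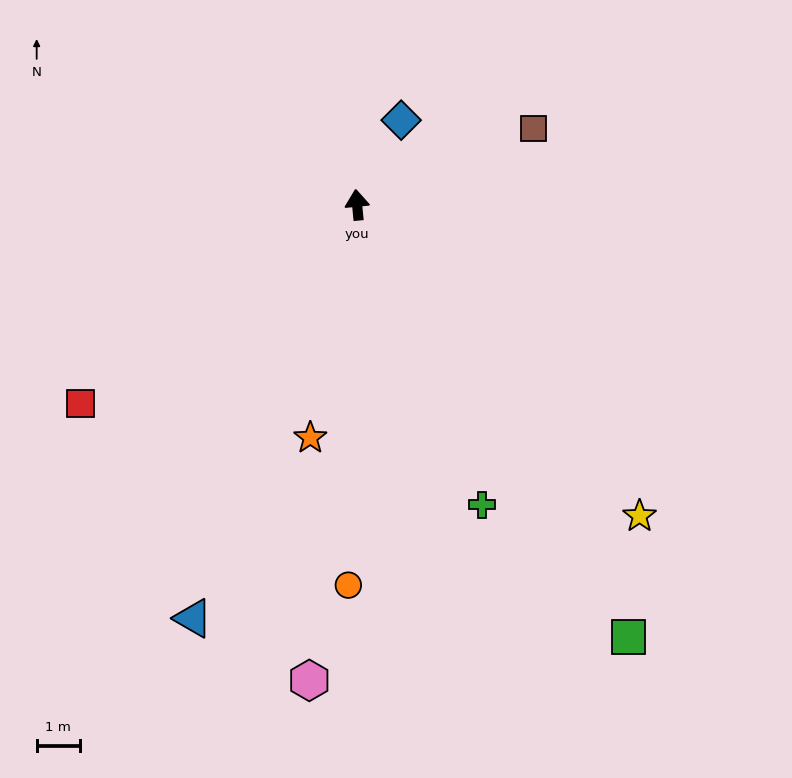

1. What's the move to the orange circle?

turn left 173°, forward 8.8 m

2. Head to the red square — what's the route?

turn left 120°, forward 7.9 m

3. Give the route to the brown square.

turn right 72°, forward 4.4 m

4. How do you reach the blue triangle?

turn left 153°, forward 10.3 m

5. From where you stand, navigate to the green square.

turn right 153°, forward 11.8 m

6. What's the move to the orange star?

turn left 163°, forward 5.5 m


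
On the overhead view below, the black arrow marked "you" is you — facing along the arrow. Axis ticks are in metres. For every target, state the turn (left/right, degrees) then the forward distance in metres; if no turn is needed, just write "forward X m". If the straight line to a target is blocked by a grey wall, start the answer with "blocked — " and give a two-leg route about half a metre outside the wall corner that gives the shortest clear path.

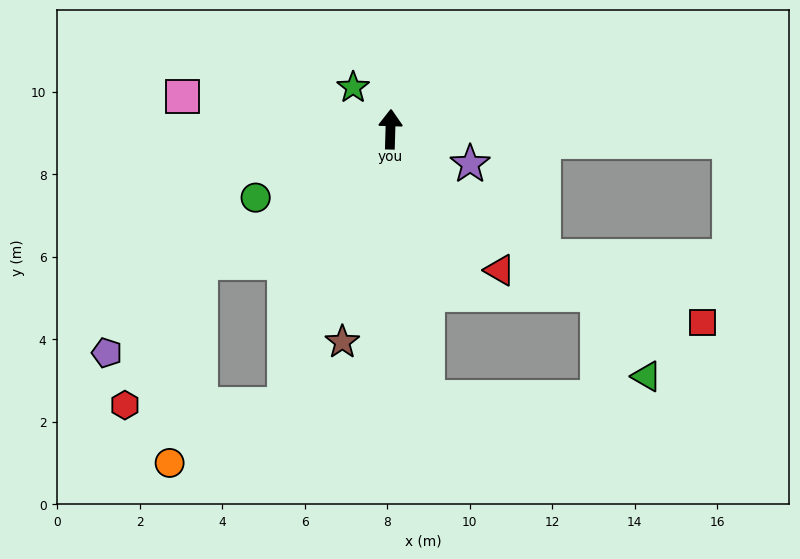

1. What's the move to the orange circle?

blocked — turn left 161°, forward 7.2 m, then turn right 42°, forward 3.1 m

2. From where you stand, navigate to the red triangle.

turn right 140°, forward 4.3 m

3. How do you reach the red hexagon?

blocked — turn left 127°, forward 5.6 m, then turn left 27°, forward 3.9 m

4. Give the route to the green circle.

turn left 119°, forward 3.7 m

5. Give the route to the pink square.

turn left 83°, forward 5.1 m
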